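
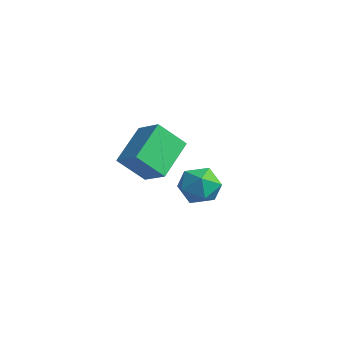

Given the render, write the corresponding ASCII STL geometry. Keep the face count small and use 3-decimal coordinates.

solid 
facet normal -0.377 -0.586 0.718
outer loop
vertex 0.142 -1.168 2.739
vertex -0.964 -1.24 2.1
vertex 0.788 -2.737 1.798
endloop
endfacet
facet normal 0.864 0.056 0.500
outer loop
vertex 1.364 -1.84 0.7
vertex 0.142 -1.168 2.739
vertex 0.788 -2.737 1.798
endloop
endfacet
facet normal -0.377 -0.586 0.717
outer loop
vertex 0.788 -2.737 1.798
vertex -0.964 -1.24 2.1
vertex -0.319 -2.808 1.158
endloop
endfacet
facet normal 0.333 -0.808 -0.486
outer loop
vertex -0.319 -2.808 1.158
vertex 1.364 -1.84 0.7
vertex 0.788 -2.737 1.798
endloop
endfacet
facet normal -0.333 0.808 0.486
outer loop
vertex 0.142 -1.168 2.739
vertex -0.388 -0.343 1.002
vertex -0.964 -1.24 2.1
endloop
endfacet
facet normal 0.864 0.055 0.500
outer loop
vertex 0.719 -0.272 1.642
vertex 0.142 -1.168 2.739
vertex 1.364 -1.84 0.7
endloop
endfacet
facet normal -0.333 0.809 0.485
outer loop
vertex 0.719 -0.272 1.642
vertex -0.388 -0.343 1.002
vertex 0.142 -1.168 2.739
endloop
endfacet
facet normal -0.865 -0.056 -0.499
outer loop
vertex -0.964 -1.24 2.1
vertex -0.388 -0.343 1.002
vertex -0.319 -2.808 1.158
endloop
endfacet
facet normal 0.333 -0.809 -0.485
outer loop
vertex 0.258 -1.912 0.061
vertex 1.364 -1.84 0.7
vertex -0.319 -2.808 1.158
endloop
endfacet
facet normal -0.864 -0.056 -0.500
outer loop
vertex -0.319 -2.808 1.158
vertex -0.388 -0.343 1.002
vertex 0.258 -1.912 0.061
endloop
endfacet
facet normal 0.376 0.586 -0.718
outer loop
vertex 0.258 -1.912 0.061
vertex 0.719 -0.272 1.642
vertex 1.364 -1.84 0.7
endloop
endfacet
facet normal 0.377 0.586 -0.717
outer loop
vertex -0.388 -0.343 1.002
vertex 0.719 -0.272 1.642
vertex 0.258 -1.912 0.061
endloop
endfacet
facet normal -0.397 0.828 0.396
outer loop
vertex -2.042 3.613 -3.059
vertex -2.855 3.069 -2.737
vertex -2.031 3.173 -2.128
endloop
endfacet
facet normal 0.316 0.859 0.402
outer loop
vertex -2.042 3.613 -3.059
vertex -2.031 3.173 -2.128
vertex -1.19 3.142 -2.723
endloop
endfacet
facet normal 0.545 0.794 -0.270
outer loop
vertex -2.042 3.613 -3.059
vertex -1.19 3.142 -2.723
vertex -1.494 3.019 -3.699
endloop
endfacet
facet normal -0.025 0.722 -0.692
outer loop
vertex -2.042 3.613 -3.059
vertex -1.494 3.019 -3.699
vertex -2.524 2.974 -3.708
endloop
endfacet
facet normal -0.608 0.743 -0.280
outer loop
vertex -2.042 3.613 -3.059
vertex -2.524 2.974 -3.708
vertex -2.855 3.069 -2.737
endloop
endfacet
facet normal 0.558 0.300 0.773
outer loop
vertex -1.19 3.142 -2.723
vertex -2.031 3.173 -2.128
vertex -1.476 2.306 -2.192
endloop
endfacet
facet normal -0.596 0.249 0.764
outer loop
vertex -2.031 3.173 -2.128
vertex -2.855 3.069 -2.737
vertex -2.506 2.261 -2.201
endloop
endfacet
facet normal -0.937 0.111 -0.330
outer loop
vertex -2.855 3.069 -2.737
vertex -2.524 2.974 -3.708
vertex -2.81 2.138 -3.177
endloop
endfacet
facet normal 0.005 0.077 -0.997
outer loop
vertex -2.524 2.974 -3.708
vertex -1.494 3.019 -3.699
vertex -1.969 2.107 -3.772
endloop
endfacet
facet normal 0.930 0.193 -0.314
outer loop
vertex -1.494 3.019 -3.699
vertex -1.19 3.142 -2.723
vertex -1.145 2.211 -3.163
endloop
endfacet
facet normal 0.025 -0.722 0.692
outer loop
vertex -1.958 1.667 -2.841
vertex -1.476 2.306 -2.192
vertex -2.506 2.261 -2.201
endloop
endfacet
facet normal -0.545 -0.794 0.270
outer loop
vertex -1.958 1.667 -2.841
vertex -2.506 2.261 -2.201
vertex -2.81 2.138 -3.177
endloop
endfacet
facet normal -0.316 -0.859 -0.402
outer loop
vertex -1.958 1.667 -2.841
vertex -2.81 2.138 -3.177
vertex -1.969 2.107 -3.772
endloop
endfacet
facet normal 0.397 -0.828 -0.396
outer loop
vertex -1.958 1.667 -2.841
vertex -1.969 2.107 -3.772
vertex -1.145 2.211 -3.163
endloop
endfacet
facet normal 0.608 -0.743 0.280
outer loop
vertex -1.958 1.667 -2.841
vertex -1.145 2.211 -3.163
vertex -1.476 2.306 -2.192
endloop
endfacet
facet normal -0.005 -0.077 0.997
outer loop
vertex -2.506 2.261 -2.201
vertex -1.476 2.306 -2.192
vertex -2.031 3.173 -2.128
endloop
endfacet
facet normal -0.930 -0.193 0.314
outer loop
vertex -2.81 2.138 -3.177
vertex -2.506 2.261 -2.201
vertex -2.855 3.069 -2.737
endloop
endfacet
facet normal -0.558 -0.300 -0.773
outer loop
vertex -1.969 2.107 -3.772
vertex -2.81 2.138 -3.177
vertex -2.524 2.974 -3.708
endloop
endfacet
facet normal 0.596 -0.249 -0.764
outer loop
vertex -1.145 2.211 -3.163
vertex -1.969 2.107 -3.772
vertex -1.494 3.019 -3.699
endloop
endfacet
facet normal 0.937 -0.111 0.330
outer loop
vertex -1.476 2.306 -2.192
vertex -1.145 2.211 -3.163
vertex -1.19 3.142 -2.723
endloop
endfacet

endsolid


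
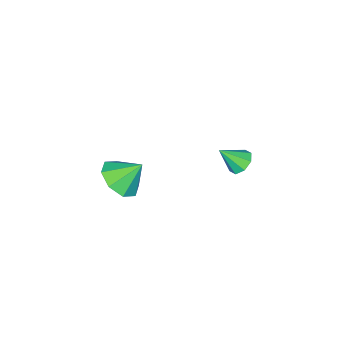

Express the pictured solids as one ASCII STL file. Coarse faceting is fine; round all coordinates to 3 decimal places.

solid 
facet normal -0.513 0.481 -0.711
outer loop
vertex -1.111 -0.747 -3.533
vertex -1.686 -0.965 -3.266
vertex -1.299 -0.425 -3.18
endloop
endfacet
facet normal 0.921 0.349 0.172
outer loop
vertex -1.111 -0.747 -3.533
vertex -1.299 -0.425 -3.18
vertex -1.014 -1.595 -2.334
endloop
endfacet
facet normal -0.513 0.481 -0.711
outer loop
vertex -1.299 -0.425 -3.18
vertex -1.686 -0.965 -3.266
vertex -1.713 -0.42 -2.878
endloop
endfacet
facet normal 0.482 0.588 0.650
outer loop
vertex -1.299 -0.425 -3.18
vertex -1.713 -0.42 -2.878
vertex -1.014 -1.595 -2.334
endloop
endfacet
facet normal -0.513 0.481 -0.711
outer loop
vertex -1.713 -0.42 -2.878
vertex -1.686 -0.965 -3.266
vertex -2.111 -0.734 -2.803
endloop
endfacet
facet normal -0.111 0.362 0.925
outer loop
vertex -1.713 -0.42 -2.878
vertex -2.111 -0.734 -2.803
vertex -1.014 -1.595 -2.334
endloop
endfacet
facet normal -0.513 0.481 -0.711
outer loop
vertex -2.111 -0.734 -2.803
vertex -1.686 -0.965 -3.266
vertex -2.26 -1.184 -3.0
endloop
endfacet
facet normal -0.512 -0.197 0.836
outer loop
vertex -2.111 -0.734 -2.803
vertex -2.26 -1.184 -3.0
vertex -1.014 -1.595 -2.334
endloop
endfacet
facet normal -0.513 0.481 -0.711
outer loop
vertex -2.26 -1.184 -3.0
vertex -1.686 -0.965 -3.266
vertex -2.073 -1.505 -3.352
endloop
endfacet
facet normal -0.483 -0.759 0.436
outer loop
vertex -2.26 -1.184 -3.0
vertex -2.073 -1.505 -3.352
vertex -1.014 -1.595 -2.334
endloop
endfacet
facet normal -0.512 0.480 -0.713
outer loop
vertex -2.073 -1.505 -3.352
vertex -1.686 -0.965 -3.266
vertex -1.658 -1.511 -3.654
endloop
endfacet
facet normal -0.045 -0.998 -0.042
outer loop
vertex -2.073 -1.505 -3.352
vertex -1.658 -1.511 -3.654
vertex -1.014 -1.595 -2.334
endloop
endfacet
facet normal -0.513 0.480 -0.712
outer loop
vertex -1.658 -1.511 -3.654
vertex -1.686 -0.965 -3.266
vertex -1.26 -1.197 -3.729
endloop
endfacet
facet normal 0.550 -0.773 -0.317
outer loop
vertex -1.658 -1.511 -3.654
vertex -1.26 -1.197 -3.729
vertex -1.014 -1.595 -2.334
endloop
endfacet
facet normal -0.513 0.480 -0.712
outer loop
vertex -1.26 -1.197 -3.729
vertex -1.686 -0.965 -3.266
vertex -1.111 -0.747 -3.533
endloop
endfacet
facet normal 0.950 -0.215 -0.229
outer loop
vertex -1.26 -1.197 -3.729
vertex -1.111 -0.747 -3.533
vertex -1.014 -1.595 -2.334
endloop
endfacet
facet normal 0.422 -0.520 -0.742
outer loop
vertex 4.64 -2.614 -1.111
vertex 3.715 -2.851 -1.471
vertex 4.377 -2.091 -1.627
endloop
endfacet
facet normal 0.448 0.732 0.513
outer loop
vertex 4.64 -2.614 -1.111
vertex 4.377 -2.091 -1.627
vertex 3.145 -2.149 -0.469
endloop
endfacet
facet normal 0.423 -0.520 -0.742
outer loop
vertex 4.377 -2.091 -1.627
vertex 3.715 -2.851 -1.471
vertex 3.727 -2.013 -2.052
endloop
endfacet
facet normal 0.051 0.993 0.104
outer loop
vertex 4.377 -2.091 -1.627
vertex 3.727 -2.013 -2.052
vertex 3.145 -2.149 -0.469
endloop
endfacet
facet normal 0.423 -0.520 -0.742
outer loop
vertex 3.727 -2.013 -2.052
vertex 3.715 -2.851 -1.471
vertex 3.07 -2.426 -2.137
endloop
endfacet
facet normal -0.518 0.848 -0.117
outer loop
vertex 3.727 -2.013 -2.052
vertex 3.07 -2.426 -2.137
vertex 3.145 -2.149 -0.469
endloop
endfacet
facet normal 0.423 -0.521 -0.742
outer loop
vertex 3.07 -2.426 -2.137
vertex 3.715 -2.851 -1.471
vertex 2.791 -3.088 -1.831
endloop
endfacet
facet normal -0.925 0.380 -0.021
outer loop
vertex 3.07 -2.426 -2.137
vertex 2.791 -3.088 -1.831
vertex 3.145 -2.149 -0.469
endloop
endfacet
facet normal 0.423 -0.520 -0.742
outer loop
vertex 2.791 -3.088 -1.831
vertex 3.715 -2.851 -1.471
vertex 3.053 -3.612 -1.315
endloop
endfacet
facet normal -0.932 -0.136 0.336
outer loop
vertex 2.791 -3.088 -1.831
vertex 3.053 -3.612 -1.315
vertex 3.145 -2.149 -0.469
endloop
endfacet
facet normal 0.423 -0.520 -0.742
outer loop
vertex 3.053 -3.612 -1.315
vertex 3.715 -2.851 -1.471
vertex 3.704 -3.689 -0.89
endloop
endfacet
facet normal -0.534 -0.398 0.746
outer loop
vertex 3.053 -3.612 -1.315
vertex 3.704 -3.689 -0.89
vertex 3.145 -2.149 -0.469
endloop
endfacet
facet normal 0.423 -0.520 -0.742
outer loop
vertex 3.704 -3.689 -0.89
vertex 3.715 -2.851 -1.471
vertex 4.361 -3.276 -0.805
endloop
endfacet
facet normal 0.033 -0.252 0.967
outer loop
vertex 3.704 -3.689 -0.89
vertex 4.361 -3.276 -0.805
vertex 3.145 -2.149 -0.469
endloop
endfacet
facet normal 0.422 -0.521 -0.742
outer loop
vertex 4.361 -3.276 -0.805
vertex 3.715 -2.851 -1.471
vertex 4.64 -2.614 -1.111
endloop
endfacet
facet normal 0.441 0.217 0.871
outer loop
vertex 4.361 -3.276 -0.805
vertex 4.64 -2.614 -1.111
vertex 3.145 -2.149 -0.469
endloop
endfacet

endsolid


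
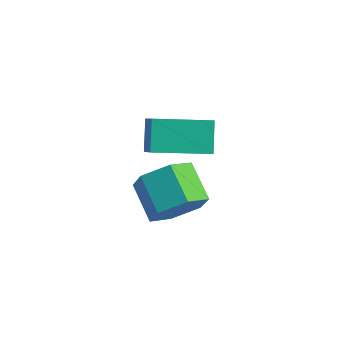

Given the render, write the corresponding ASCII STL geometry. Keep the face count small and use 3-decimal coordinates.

solid 
facet normal -0.754 -0.640 0.147
outer loop
vertex -1.4 -4.418 2.406
vertex -1.982 -3.897 1.69
vertex -1.011 -5.056 1.626
endloop
endfacet
facet normal 0.549 -0.492 0.676
outer loop
vertex 0.302 -3.943 1.37
vertex -1.4 -4.418 2.406
vertex -1.011 -5.056 1.626
endloop
endfacet
facet normal -0.754 -0.640 0.147
outer loop
vertex -1.011 -5.056 1.626
vertex -1.982 -3.897 1.69
vertex -1.593 -4.535 0.91
endloop
endfacet
facet normal 0.360 -0.591 -0.722
outer loop
vertex -1.593 -4.535 0.91
vertex 0.302 -3.943 1.37
vertex -1.011 -5.056 1.626
endloop
endfacet
facet normal -0.360 0.591 0.722
outer loop
vertex -1.4 -4.418 2.406
vertex -0.669 -2.784 1.434
vertex -1.982 -3.897 1.69
endloop
endfacet
facet normal 0.549 -0.492 0.676
outer loop
vertex -0.087 -3.305 2.15
vertex -1.4 -4.418 2.406
vertex 0.302 -3.943 1.37
endloop
endfacet
facet normal -0.360 0.591 0.722
outer loop
vertex -0.087 -3.305 2.15
vertex -0.669 -2.784 1.434
vertex -1.4 -4.418 2.406
endloop
endfacet
facet normal -0.549 0.492 -0.676
outer loop
vertex -1.982 -3.897 1.69
vertex -0.669 -2.784 1.434
vertex -1.593 -4.535 0.91
endloop
endfacet
facet normal 0.360 -0.591 -0.722
outer loop
vertex -0.28 -3.422 0.654
vertex 0.302 -3.943 1.37
vertex -1.593 -4.535 0.91
endloop
endfacet
facet normal -0.549 0.492 -0.676
outer loop
vertex -1.593 -4.535 0.91
vertex -0.669 -2.784 1.434
vertex -0.28 -3.422 0.654
endloop
endfacet
facet normal 0.754 0.640 -0.147
outer loop
vertex -0.28 -3.422 0.654
vertex -0.087 -3.305 2.15
vertex 0.302 -3.943 1.37
endloop
endfacet
facet normal 0.754 0.640 -0.147
outer loop
vertex -0.669 -2.784 1.434
vertex -0.087 -3.305 2.15
vertex -0.28 -3.422 0.654
endloop
endfacet
facet normal 0.750 -0.455 -0.480
outer loop
vertex 0.015 -3.684 -1.096
vertex -0.582 -4.283 -1.46
vertex -0.389 -3.499 -1.902
endloop
endfacet
facet normal 0.495 0.868 -0.049
outer loop
vertex 0.015 -3.684 -1.096
vertex -0.389 -3.499 -1.902
vertex -0.982 -3.079 -0.457
endloop
endfacet
facet normal 0.495 0.868 -0.049
outer loop
vertex -0.982 -3.079 -0.457
vertex -0.389 -3.499 -1.902
vertex -1.386 -2.894 -1.262
endloop
endfacet
facet normal -0.749 0.455 0.481
outer loop
vertex -0.982 -3.079 -0.457
vertex -1.386 -2.894 -1.262
vertex -1.578 -3.677 -0.82
endloop
endfacet
facet normal 0.749 -0.455 -0.481
outer loop
vertex -0.389 -3.499 -1.902
vertex -0.582 -4.283 -1.46
vertex -0.986 -4.098 -2.265
endloop
endfacet
facet normal -0.134 0.608 -0.783
outer loop
vertex -0.389 -3.499 -1.902
vertex -0.986 -4.098 -2.265
vertex -1.386 -2.894 -1.262
endloop
endfacet
facet normal -0.132 0.608 -0.783
outer loop
vertex -1.386 -2.894 -1.262
vertex -0.986 -4.098 -2.265
vertex -1.983 -3.492 -1.626
endloop
endfacet
facet normal -0.749 0.455 0.481
outer loop
vertex -1.386 -2.894 -1.262
vertex -1.983 -3.492 -1.626
vertex -1.578 -3.677 -0.82
endloop
endfacet
facet normal 0.749 -0.455 -0.481
outer loop
vertex -0.986 -4.098 -2.265
vertex -0.582 -4.283 -1.46
vertex -1.178 -4.881 -1.823
endloop
endfacet
facet normal -0.628 -0.260 -0.733
outer loop
vertex -0.986 -4.098 -2.265
vertex -1.178 -4.881 -1.823
vertex -1.983 -3.492 -1.626
endloop
endfacet
facet normal -0.628 -0.260 -0.734
outer loop
vertex -1.983 -3.492 -1.626
vertex -1.178 -4.881 -1.823
vertex -2.175 -4.276 -1.184
endloop
endfacet
facet normal -0.750 0.455 0.481
outer loop
vertex -1.983 -3.492 -1.626
vertex -2.175 -4.276 -1.184
vertex -1.578 -3.677 -0.82
endloop
endfacet
facet normal 0.749 -0.455 -0.481
outer loop
vertex -1.178 -4.881 -1.823
vertex -0.582 -4.283 -1.46
vertex -0.774 -5.066 -1.018
endloop
endfacet
facet normal -0.495 -0.868 0.049
outer loop
vertex -1.178 -4.881 -1.823
vertex -0.774 -5.066 -1.018
vertex -2.175 -4.276 -1.184
endloop
endfacet
facet normal -0.495 -0.868 0.049
outer loop
vertex -2.175 -4.276 -1.184
vertex -0.774 -5.066 -1.018
vertex -1.771 -4.461 -0.378
endloop
endfacet
facet normal -0.750 0.455 0.480
outer loop
vertex -2.175 -4.276 -1.184
vertex -1.771 -4.461 -0.378
vertex -1.578 -3.677 -0.82
endloop
endfacet
facet normal 0.749 -0.455 -0.481
outer loop
vertex -0.774 -5.066 -1.018
vertex -0.582 -4.283 -1.46
vertex -0.177 -4.468 -0.654
endloop
endfacet
facet normal 0.133 -0.609 0.782
outer loop
vertex -0.774 -5.066 -1.018
vertex -0.177 -4.468 -0.654
vertex -1.771 -4.461 -0.378
endloop
endfacet
facet normal 0.133 -0.607 0.783
outer loop
vertex -1.771 -4.461 -0.378
vertex -0.177 -4.468 -0.654
vertex -1.174 -3.862 -0.015
endloop
endfacet
facet normal -0.749 0.455 0.481
outer loop
vertex -1.771 -4.461 -0.378
vertex -1.174 -3.862 -0.015
vertex -1.578 -3.677 -0.82
endloop
endfacet
facet normal 0.750 -0.455 -0.481
outer loop
vertex -0.177 -4.468 -0.654
vertex -0.582 -4.283 -1.46
vertex 0.015 -3.684 -1.096
endloop
endfacet
facet normal 0.628 0.260 0.734
outer loop
vertex -0.177 -4.468 -0.654
vertex 0.015 -3.684 -1.096
vertex -1.174 -3.862 -0.015
endloop
endfacet
facet normal 0.628 0.260 0.734
outer loop
vertex -1.174 -3.862 -0.015
vertex 0.015 -3.684 -1.096
vertex -0.982 -3.079 -0.457
endloop
endfacet
facet normal -0.749 0.455 0.481
outer loop
vertex -1.174 -3.862 -0.015
vertex -0.982 -3.079 -0.457
vertex -1.578 -3.677 -0.82
endloop
endfacet

endsolid


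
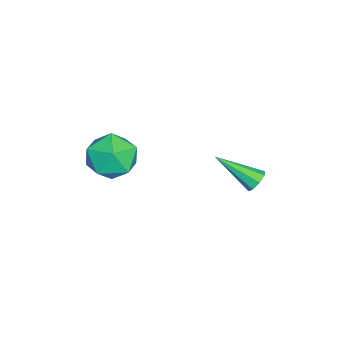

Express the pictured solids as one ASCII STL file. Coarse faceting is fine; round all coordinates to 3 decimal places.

solid 
facet normal -0.592 0.804 0.050
outer loop
vertex -0.638 0.346 -0.257
vertex -1.273 -0.167 0.47
vertex -0.427 0.435 0.812
endloop
endfacet
facet normal 0.079 0.992 -0.098
outer loop
vertex -0.638 0.346 -0.257
vertex -0.427 0.435 0.812
vertex 0.393 0.299 0.102
endloop
endfacet
facet normal 0.274 0.660 -0.699
outer loop
vertex -0.638 0.346 -0.257
vertex 0.393 0.299 0.102
vertex 0.054 -0.388 -0.679
endloop
endfacet
facet normal -0.279 0.267 -0.922
outer loop
vertex -0.638 0.346 -0.257
vertex 0.054 -0.388 -0.679
vertex -0.976 -0.676 -0.451
endloop
endfacet
facet normal -0.814 0.356 -0.459
outer loop
vertex -0.638 0.346 -0.257
vertex -0.976 -0.676 -0.451
vertex -1.273 -0.167 0.47
endloop
endfacet
facet normal 0.497 0.754 0.430
outer loop
vertex 0.393 0.299 0.102
vertex -0.427 0.435 0.812
vertex 0.396 -0.244 1.051
endloop
endfacet
facet normal -0.591 0.450 0.670
outer loop
vertex -0.427 0.435 0.812
vertex -1.273 -0.167 0.47
vertex -0.634 -0.532 1.279
endloop
endfacet
facet normal -0.949 -0.275 -0.154
outer loop
vertex -1.273 -0.167 0.47
vertex -0.976 -0.676 -0.451
vertex -0.973 -1.219 0.498
endloop
endfacet
facet normal -0.083 -0.419 -0.904
outer loop
vertex -0.976 -0.676 -0.451
vertex 0.054 -0.388 -0.679
vertex -0.153 -1.355 -0.212
endloop
endfacet
facet normal 0.811 0.217 -0.543
outer loop
vertex 0.054 -0.388 -0.679
vertex 0.393 0.299 0.102
vertex 0.693 -0.753 0.13
endloop
endfacet
facet normal 0.279 -0.267 0.922
outer loop
vertex 0.058 -1.266 0.857
vertex 0.396 -0.244 1.051
vertex -0.634 -0.532 1.279
endloop
endfacet
facet normal -0.274 -0.660 0.699
outer loop
vertex 0.058 -1.266 0.857
vertex -0.634 -0.532 1.279
vertex -0.973 -1.219 0.498
endloop
endfacet
facet normal -0.079 -0.992 0.098
outer loop
vertex 0.058 -1.266 0.857
vertex -0.973 -1.219 0.498
vertex -0.153 -1.355 -0.212
endloop
endfacet
facet normal 0.592 -0.804 -0.050
outer loop
vertex 0.058 -1.266 0.857
vertex -0.153 -1.355 -0.212
vertex 0.693 -0.753 0.13
endloop
endfacet
facet normal 0.814 -0.356 0.459
outer loop
vertex 0.058 -1.266 0.857
vertex 0.693 -0.753 0.13
vertex 0.396 -0.244 1.051
endloop
endfacet
facet normal 0.083 0.419 0.904
outer loop
vertex -0.634 -0.532 1.279
vertex 0.396 -0.244 1.051
vertex -0.427 0.435 0.812
endloop
endfacet
facet normal -0.811 -0.217 0.543
outer loop
vertex -0.973 -1.219 0.498
vertex -0.634 -0.532 1.279
vertex -1.273 -0.167 0.47
endloop
endfacet
facet normal -0.497 -0.754 -0.430
outer loop
vertex -0.153 -1.355 -0.212
vertex -0.973 -1.219 0.498
vertex -0.976 -0.676 -0.451
endloop
endfacet
facet normal 0.591 -0.450 -0.670
outer loop
vertex 0.693 -0.753 0.13
vertex -0.153 -1.355 -0.212
vertex 0.054 -0.388 -0.679
endloop
endfacet
facet normal 0.949 0.275 0.154
outer loop
vertex 0.396 -0.244 1.051
vertex 0.693 -0.753 0.13
vertex 0.393 0.299 0.102
endloop
endfacet
facet normal 0.083 0.837 -0.541
outer loop
vertex -2.478 4.527 -2.311
vertex -2.881 4.369 -2.617
vertex -2.837 4.653 -2.171
endloop
endfacet
facet normal 0.422 0.229 0.877
outer loop
vertex -2.478 4.527 -2.311
vertex -2.837 4.653 -2.171
vertex -3.039 2.771 -1.583
endloop
endfacet
facet normal 0.083 0.837 -0.541
outer loop
vertex -2.837 4.653 -2.171
vertex -2.881 4.369 -2.617
vertex -3.222 4.613 -2.292
endloop
endfacet
facet normal -0.314 0.314 0.896
outer loop
vertex -2.837 4.653 -2.171
vertex -3.222 4.613 -2.292
vertex -3.039 2.771 -1.583
endloop
endfacet
facet normal 0.083 0.837 -0.541
outer loop
vertex -3.222 4.613 -2.292
vertex -2.881 4.369 -2.617
vertex -3.407 4.43 -2.603
endloop
endfacet
facet normal -0.879 0.093 0.468
outer loop
vertex -3.222 4.613 -2.292
vertex -3.407 4.43 -2.603
vertex -3.039 2.771 -1.583
endloop
endfacet
facet normal 0.083 0.837 -0.540
outer loop
vertex -3.407 4.43 -2.603
vertex -2.881 4.369 -2.617
vertex -3.284 4.212 -2.922
endloop
endfacet
facet normal -0.940 -0.304 -0.155
outer loop
vertex -3.407 4.43 -2.603
vertex -3.284 4.212 -2.922
vertex -3.039 2.771 -1.583
endloop
endfacet
facet normal 0.083 0.837 -0.541
outer loop
vertex -3.284 4.212 -2.922
vertex -2.881 4.369 -2.617
vertex -2.925 4.086 -3.062
endloop
endfacet
facet normal -0.463 -0.644 -0.608
outer loop
vertex -3.284 4.212 -2.922
vertex -2.925 4.086 -3.062
vertex -3.039 2.771 -1.583
endloop
endfacet
facet normal 0.083 0.837 -0.541
outer loop
vertex -2.925 4.086 -3.062
vertex -2.881 4.369 -2.617
vertex -2.54 4.126 -2.941
endloop
endfacet
facet normal 0.273 -0.729 -0.627
outer loop
vertex -2.925 4.086 -3.062
vertex -2.54 4.126 -2.941
vertex -3.039 2.771 -1.583
endloop
endfacet
facet normal 0.082 0.837 -0.541
outer loop
vertex -2.54 4.126 -2.941
vertex -2.881 4.369 -2.617
vertex -2.355 4.309 -2.63
endloop
endfacet
facet normal 0.838 -0.508 -0.199
outer loop
vertex -2.54 4.126 -2.941
vertex -2.355 4.309 -2.63
vertex -3.039 2.771 -1.583
endloop
endfacet
facet normal 0.082 0.837 -0.541
outer loop
vertex -2.355 4.309 -2.63
vertex -2.881 4.369 -2.617
vertex -2.478 4.527 -2.311
endloop
endfacet
facet normal 0.899 -0.112 0.423
outer loop
vertex -2.355 4.309 -2.63
vertex -2.478 4.527 -2.311
vertex -3.039 2.771 -1.583
endloop
endfacet

endsolid


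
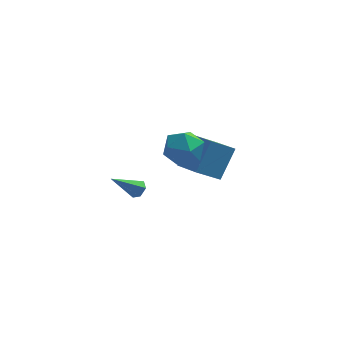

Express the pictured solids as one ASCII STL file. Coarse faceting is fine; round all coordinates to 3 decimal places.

solid 
facet normal -0.977 -0.029 0.210
outer loop
vertex 1.248 0.986 1.947
vertex 1.479 0.374 2.939
vertex 1.45 1.562 2.967
endloop
endfacet
facet normal -0.812 0.562 -0.156
outer loop
vertex 1.248 0.986 1.947
vertex 1.45 1.562 2.967
vertex 1.923 1.964 1.954
endloop
endfacet
facet normal -0.517 0.363 -0.775
outer loop
vertex 1.248 0.986 1.947
vertex 1.923 1.964 1.954
vertex 2.244 1.026 1.301
endloop
endfacet
facet normal -0.500 -0.351 -0.792
outer loop
vertex 1.248 0.986 1.947
vertex 2.244 1.026 1.301
vertex 1.97 0.043 1.909
endloop
endfacet
facet normal -0.784 -0.593 -0.183
outer loop
vertex 1.248 0.986 1.947
vertex 1.97 0.043 1.909
vertex 1.479 0.374 2.939
endloop
endfacet
facet normal -0.322 0.922 0.215
outer loop
vertex 1.923 1.964 1.954
vertex 1.45 1.562 2.967
vertex 2.57 1.957 2.951
endloop
endfacet
facet normal -0.588 -0.033 0.808
outer loop
vertex 1.45 1.562 2.967
vertex 1.479 0.374 2.939
vertex 2.296 0.974 3.559
endloop
endfacet
facet normal -0.276 -0.946 0.172
outer loop
vertex 1.479 0.374 2.939
vertex 1.97 0.043 1.909
vertex 2.617 0.036 2.906
endloop
endfacet
facet normal 0.184 -0.554 -0.812
outer loop
vertex 1.97 0.043 1.909
vertex 2.244 1.026 1.301
vertex 3.09 0.438 1.893
endloop
endfacet
facet normal 0.155 0.600 -0.785
outer loop
vertex 2.244 1.026 1.301
vertex 1.923 1.964 1.954
vertex 3.061 1.626 1.921
endloop
endfacet
facet normal 0.500 0.351 0.792
outer loop
vertex 3.292 1.014 2.913
vertex 2.57 1.957 2.951
vertex 2.296 0.974 3.559
endloop
endfacet
facet normal 0.517 -0.363 0.775
outer loop
vertex 3.292 1.014 2.913
vertex 2.296 0.974 3.559
vertex 2.617 0.036 2.906
endloop
endfacet
facet normal 0.812 -0.562 0.156
outer loop
vertex 3.292 1.014 2.913
vertex 2.617 0.036 2.906
vertex 3.09 0.438 1.893
endloop
endfacet
facet normal 0.977 0.029 -0.210
outer loop
vertex 3.292 1.014 2.913
vertex 3.09 0.438 1.893
vertex 3.061 1.626 1.921
endloop
endfacet
facet normal 0.784 0.593 0.183
outer loop
vertex 3.292 1.014 2.913
vertex 3.061 1.626 1.921
vertex 2.57 1.957 2.951
endloop
endfacet
facet normal -0.184 0.554 0.812
outer loop
vertex 2.296 0.974 3.559
vertex 2.57 1.957 2.951
vertex 1.45 1.562 2.967
endloop
endfacet
facet normal -0.155 -0.600 0.785
outer loop
vertex 2.617 0.036 2.906
vertex 2.296 0.974 3.559
vertex 1.479 0.374 2.939
endloop
endfacet
facet normal 0.322 -0.922 -0.215
outer loop
vertex 3.09 0.438 1.893
vertex 2.617 0.036 2.906
vertex 1.97 0.043 1.909
endloop
endfacet
facet normal 0.588 0.033 -0.808
outer loop
vertex 3.061 1.626 1.921
vertex 3.09 0.438 1.893
vertex 2.244 1.026 1.301
endloop
endfacet
facet normal 0.276 0.946 -0.172
outer loop
vertex 2.57 1.957 2.951
vertex 3.061 1.626 1.921
vertex 1.923 1.964 1.954
endloop
endfacet
facet normal -0.353 -0.548 -0.758
outer loop
vertex 2.851 2.467 -0.532
vertex 1.856 3.688 -0.951
vertex 4.105 3.126 -1.593
endloop
endfacet
facet normal 0.611 -0.749 0.257
outer loop
vertex 4.844 4.272 -0.009
vertex 2.851 2.467 -0.532
vertex 4.105 3.126 -1.593
endloop
endfacet
facet normal -0.353 -0.548 -0.758
outer loop
vertex 4.105 3.126 -1.593
vertex 1.856 3.688 -0.951
vertex 3.11 4.347 -2.012
endloop
endfacet
facet normal 0.709 0.372 -0.600
outer loop
vertex 3.11 4.347 -2.012
vertex 4.844 4.272 -0.009
vertex 4.105 3.126 -1.593
endloop
endfacet
facet normal -0.709 -0.372 0.600
outer loop
vertex 2.851 2.467 -0.532
vertex 2.595 4.834 0.633
vertex 1.856 3.688 -0.951
endloop
endfacet
facet normal 0.611 -0.749 0.257
outer loop
vertex 3.59 3.613 1.052
vertex 2.851 2.467 -0.532
vertex 4.844 4.272 -0.009
endloop
endfacet
facet normal -0.709 -0.372 0.600
outer loop
vertex 3.59 3.613 1.052
vertex 2.595 4.834 0.633
vertex 2.851 2.467 -0.532
endloop
endfacet
facet normal -0.611 0.749 -0.257
outer loop
vertex 1.856 3.688 -0.951
vertex 2.595 4.834 0.633
vertex 3.11 4.347 -2.012
endloop
endfacet
facet normal 0.709 0.372 -0.600
outer loop
vertex 3.849 5.493 -0.428
vertex 4.844 4.272 -0.009
vertex 3.11 4.347 -2.012
endloop
endfacet
facet normal -0.611 0.749 -0.257
outer loop
vertex 3.11 4.347 -2.012
vertex 2.595 4.834 0.633
vertex 3.849 5.493 -0.428
endloop
endfacet
facet normal 0.353 0.548 0.758
outer loop
vertex 3.849 5.493 -0.428
vertex 3.59 3.613 1.052
vertex 4.844 4.272 -0.009
endloop
endfacet
facet normal 0.353 0.548 0.758
outer loop
vertex 2.595 4.834 0.633
vertex 3.59 3.613 1.052
vertex 3.849 5.493 -0.428
endloop
endfacet
facet normal 0.708 0.289 -0.644
outer loop
vertex 0.564 -2.656 2.195
vertex 0.19 -2.407 1.896
vertex 0.441 -2.139 2.292
endloop
endfacet
facet normal 0.471 -0.053 0.880
outer loop
vertex 0.564 -2.656 2.195
vertex 0.441 -2.139 2.292
vertex -1.09 -2.933 3.064
endloop
endfacet
facet normal 0.707 0.291 -0.645
outer loop
vertex 0.441 -2.139 2.292
vertex 0.19 -2.407 1.896
vertex 0.066 -1.891 1.993
endloop
endfacet
facet normal -0.046 0.740 0.671
outer loop
vertex 0.441 -2.139 2.292
vertex 0.066 -1.891 1.993
vertex -1.09 -2.933 3.064
endloop
endfacet
facet normal 0.707 0.291 -0.644
outer loop
vertex 0.066 -1.891 1.993
vertex 0.19 -2.407 1.896
vertex -0.185 -2.158 1.597
endloop
endfacet
facet normal -0.692 0.720 -0.047
outer loop
vertex 0.066 -1.891 1.993
vertex -0.185 -2.158 1.597
vertex -1.09 -2.933 3.064
endloop
endfacet
facet normal 0.707 0.289 -0.646
outer loop
vertex -0.185 -2.158 1.597
vertex 0.19 -2.407 1.896
vertex -0.062 -2.675 1.5
endloop
endfacet
facet normal -0.825 -0.092 -0.557
outer loop
vertex -0.185 -2.158 1.597
vertex -0.062 -2.675 1.5
vertex -1.09 -2.933 3.064
endloop
endfacet
facet normal 0.707 0.289 -0.646
outer loop
vertex -0.062 -2.675 1.5
vertex 0.19 -2.407 1.896
vertex 0.313 -2.924 1.799
endloop
endfacet
facet normal -0.309 -0.885 -0.349
outer loop
vertex -0.062 -2.675 1.5
vertex 0.313 -2.924 1.799
vertex -1.09 -2.933 3.064
endloop
endfacet
facet normal 0.708 0.289 -0.644
outer loop
vertex 0.313 -2.924 1.799
vertex 0.19 -2.407 1.896
vertex 0.564 -2.656 2.195
endloop
endfacet
facet normal 0.339 -0.865 0.370
outer loop
vertex 0.313 -2.924 1.799
vertex 0.564 -2.656 2.195
vertex -1.09 -2.933 3.064
endloop
endfacet

endsolid


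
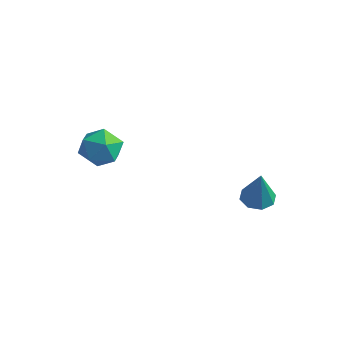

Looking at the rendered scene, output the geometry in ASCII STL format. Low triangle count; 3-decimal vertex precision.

solid 
facet normal 0.321 0.944 -0.082
outer loop
vertex 0.358 -2.605 2.249
vertex -0.089 -2.405 2.8
vertex 0.598 -2.626 2.945
endloop
endfacet
facet normal 0.833 0.482 -0.273
outer loop
vertex 0.358 -2.605 2.249
vertex 0.598 -2.626 2.945
vertex 0.763 -3.173 2.481
endloop
endfacet
facet normal 0.582 0.084 -0.809
outer loop
vertex 0.358 -2.605 2.249
vertex 0.763 -3.173 2.481
vertex 0.179 -3.29 2.049
endloop
endfacet
facet normal -0.085 0.300 -0.950
outer loop
vertex 0.358 -2.605 2.249
vertex 0.179 -3.29 2.049
vertex -0.348 -2.815 2.246
endloop
endfacet
facet normal -0.245 0.831 -0.500
outer loop
vertex 0.358 -2.605 2.249
vertex -0.348 -2.815 2.246
vertex -0.089 -2.405 2.8
endloop
endfacet
facet normal 0.958 0.051 0.281
outer loop
vertex 0.763 -3.173 2.481
vertex 0.598 -2.626 2.945
vertex 0.568 -3.325 3.174
endloop
endfacet
facet normal 0.131 0.796 0.591
outer loop
vertex 0.598 -2.626 2.945
vertex -0.089 -2.405 2.8
vertex 0.041 -2.85 3.371
endloop
endfacet
facet normal -0.785 0.613 -0.087
outer loop
vertex -0.089 -2.405 2.8
vertex -0.348 -2.815 2.246
vertex -0.543 -2.967 2.939
endloop
endfacet
facet normal -0.525 -0.245 -0.815
outer loop
vertex -0.348 -2.815 2.246
vertex 0.179 -3.29 2.049
vertex -0.378 -3.514 2.475
endloop
endfacet
facet normal 0.553 -0.592 -0.587
outer loop
vertex 0.179 -3.29 2.049
vertex 0.763 -3.173 2.481
vertex 0.309 -3.735 2.62
endloop
endfacet
facet normal 0.085 -0.300 0.950
outer loop
vertex -0.138 -3.535 3.171
vertex 0.568 -3.325 3.174
vertex 0.041 -2.85 3.371
endloop
endfacet
facet normal -0.582 -0.084 0.809
outer loop
vertex -0.138 -3.535 3.171
vertex 0.041 -2.85 3.371
vertex -0.543 -2.967 2.939
endloop
endfacet
facet normal -0.833 -0.482 0.273
outer loop
vertex -0.138 -3.535 3.171
vertex -0.543 -2.967 2.939
vertex -0.378 -3.514 2.475
endloop
endfacet
facet normal -0.321 -0.944 0.082
outer loop
vertex -0.138 -3.535 3.171
vertex -0.378 -3.514 2.475
vertex 0.309 -3.735 2.62
endloop
endfacet
facet normal 0.245 -0.831 0.500
outer loop
vertex -0.138 -3.535 3.171
vertex 0.309 -3.735 2.62
vertex 0.568 -3.325 3.174
endloop
endfacet
facet normal 0.525 0.245 0.815
outer loop
vertex 0.041 -2.85 3.371
vertex 0.568 -3.325 3.174
vertex 0.598 -2.626 2.945
endloop
endfacet
facet normal -0.553 0.592 0.587
outer loop
vertex -0.543 -2.967 2.939
vertex 0.041 -2.85 3.371
vertex -0.089 -2.405 2.8
endloop
endfacet
facet normal -0.958 -0.051 -0.281
outer loop
vertex -0.378 -3.514 2.475
vertex -0.543 -2.967 2.939
vertex -0.348 -2.815 2.246
endloop
endfacet
facet normal -0.131 -0.796 -0.591
outer loop
vertex 0.309 -3.735 2.62
vertex -0.378 -3.514 2.475
vertex 0.179 -3.29 2.049
endloop
endfacet
facet normal 0.785 -0.613 0.087
outer loop
vertex 0.568 -3.325 3.174
vertex 0.309 -3.735 2.62
vertex 0.763 -3.173 2.481
endloop
endfacet
facet normal -0.236 0.194 -0.952
outer loop
vertex 4.087 0.071 0.855
vertex 3.766 -0.363 0.846
vertex 3.7 0.159 0.969
endloop
endfacet
facet normal 0.324 0.826 0.462
outer loop
vertex 4.087 0.071 0.855
vertex 3.7 0.159 0.969
vertex 4.074 -0.617 2.094
endloop
endfacet
facet normal -0.234 0.195 -0.953
outer loop
vertex 3.7 0.159 0.969
vertex 3.766 -0.363 0.846
vertex 3.351 -0.059 1.01
endloop
endfacet
facet normal -0.368 0.704 0.608
outer loop
vertex 3.7 0.159 0.969
vertex 3.351 -0.059 1.01
vertex 4.074 -0.617 2.094
endloop
endfacet
facet normal -0.236 0.192 -0.953
outer loop
vertex 3.351 -0.059 1.01
vertex 3.766 -0.363 0.846
vertex 3.246 -0.455 0.956
endloop
endfacet
facet normal -0.793 0.129 0.595
outer loop
vertex 3.351 -0.059 1.01
vertex 3.246 -0.455 0.956
vertex 4.074 -0.617 2.094
endloop
endfacet
facet normal -0.236 0.194 -0.952
outer loop
vertex 3.246 -0.455 0.956
vertex 3.766 -0.363 0.846
vertex 3.445 -0.797 0.837
endloop
endfacet
facet normal -0.705 -0.561 0.433
outer loop
vertex 3.246 -0.455 0.956
vertex 3.445 -0.797 0.837
vertex 4.074 -0.617 2.094
endloop
endfacet
facet normal -0.234 0.193 -0.953
outer loop
vertex 3.445 -0.797 0.837
vertex 3.766 -0.363 0.846
vertex 3.833 -0.885 0.724
endloop
endfacet
facet normal -0.156 -0.964 0.216
outer loop
vertex 3.445 -0.797 0.837
vertex 3.833 -0.885 0.724
vertex 4.074 -0.617 2.094
endloop
endfacet
facet normal -0.236 0.192 -0.953
outer loop
vertex 3.833 -0.885 0.724
vertex 3.766 -0.363 0.846
vertex 4.181 -0.667 0.682
endloop
endfacet
facet normal 0.536 -0.842 0.070
outer loop
vertex 3.833 -0.885 0.724
vertex 4.181 -0.667 0.682
vertex 4.074 -0.617 2.094
endloop
endfacet
facet normal -0.234 0.195 -0.953
outer loop
vertex 4.181 -0.667 0.682
vertex 3.766 -0.363 0.846
vertex 4.287 -0.271 0.737
endloop
endfacet
facet normal 0.960 -0.268 0.082
outer loop
vertex 4.181 -0.667 0.682
vertex 4.287 -0.271 0.737
vertex 4.074 -0.617 2.094
endloop
endfacet
facet normal -0.233 0.192 -0.953
outer loop
vertex 4.287 -0.271 0.737
vertex 3.766 -0.363 0.846
vertex 4.087 0.071 0.855
endloop
endfacet
facet normal 0.871 0.425 0.245
outer loop
vertex 4.287 -0.271 0.737
vertex 4.087 0.071 0.855
vertex 4.074 -0.617 2.094
endloop
endfacet

endsolid


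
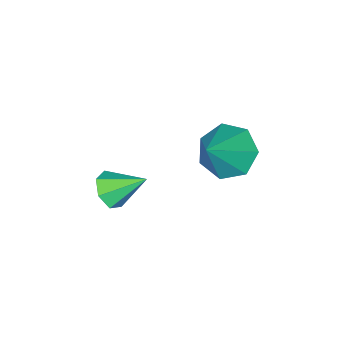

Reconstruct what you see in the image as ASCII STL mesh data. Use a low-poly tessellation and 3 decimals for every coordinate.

solid 
facet normal -0.702 -0.135 -0.699
outer loop
vertex -0.512 1.527 -1.539
vertex -1.117 2.057 -1.034
vertex -0.503 2.335 -1.704
endloop
endfacet
facet normal 0.954 -0.070 -0.293
outer loop
vertex -0.512 1.527 -1.539
vertex -0.503 2.335 -1.704
vertex 0.057 2.283 0.134
endloop
endfacet
facet normal -0.702 -0.134 -0.699
outer loop
vertex -0.503 2.335 -1.704
vertex -1.117 2.057 -1.034
vertex -0.956 2.933 -1.364
endloop
endfacet
facet normal 0.722 0.662 -0.201
outer loop
vertex -0.503 2.335 -1.704
vertex -0.956 2.933 -1.364
vertex 0.057 2.283 0.134
endloop
endfacet
facet normal -0.703 -0.134 -0.699
outer loop
vertex -0.956 2.933 -1.364
vertex -1.117 2.057 -1.034
vertex -1.53 2.873 -0.775
endloop
endfacet
facet normal 0.189 0.941 0.280
outer loop
vertex -0.956 2.933 -1.364
vertex -1.53 2.873 -0.775
vertex 0.057 2.283 0.134
endloop
endfacet
facet normal -0.703 -0.134 -0.699
outer loop
vertex -1.53 2.873 -0.775
vertex -1.117 2.057 -1.034
vertex -1.793 2.198 -0.381
endloop
endfacet
facet normal -0.246 0.558 0.792
outer loop
vertex -1.53 2.873 -0.775
vertex -1.793 2.198 -0.381
vertex 0.057 2.283 0.134
endloop
endfacet
facet normal -0.703 -0.136 -0.698
outer loop
vertex -1.793 2.198 -0.381
vertex -1.117 2.057 -1.034
vertex -1.546 1.417 -0.478
endloop
endfacet
facet normal -0.254 -0.198 0.947
outer loop
vertex -1.793 2.198 -0.381
vertex -1.546 1.417 -0.478
vertex 0.057 2.283 0.134
endloop
endfacet
facet normal -0.703 -0.135 -0.698
outer loop
vertex -1.546 1.417 -0.478
vertex -1.117 2.057 -1.034
vertex -0.976 1.119 -0.994
endloop
endfacet
facet normal 0.171 -0.760 0.627
outer loop
vertex -1.546 1.417 -0.478
vertex -0.976 1.119 -0.994
vertex 0.057 2.283 0.134
endloop
endfacet
facet normal -0.702 -0.135 -0.699
outer loop
vertex -0.976 1.119 -0.994
vertex -1.117 2.057 -1.034
vertex -0.512 1.527 -1.539
endloop
endfacet
facet normal 0.708 -0.702 0.077
outer loop
vertex -0.976 1.119 -0.994
vertex -0.512 1.527 -1.539
vertex 0.057 2.283 0.134
endloop
endfacet
facet normal 0.428 -0.682 -0.593
outer loop
vertex 2.935 0.922 -0.83
vertex 2.36 0.804 -1.109
vertex 2.813 1.238 -1.281
endloop
endfacet
facet normal 0.626 0.708 0.327
outer loop
vertex 2.935 0.922 -0.83
vertex 2.813 1.238 -1.281
vertex 1.8 1.696 -0.331
endloop
endfacet
facet normal 0.428 -0.682 -0.594
outer loop
vertex 2.813 1.238 -1.281
vertex 2.36 0.804 -1.109
vertex 2.35 1.227 -1.602
endloop
endfacet
facet normal 0.169 0.946 -0.276
outer loop
vertex 2.813 1.238 -1.281
vertex 2.35 1.227 -1.602
vertex 1.8 1.696 -0.331
endloop
endfacet
facet normal 0.427 -0.682 -0.594
outer loop
vertex 2.35 1.227 -1.602
vertex 2.36 0.804 -1.109
vertex 1.894 0.898 -1.552
endloop
endfacet
facet normal -0.545 0.682 -0.488
outer loop
vertex 2.35 1.227 -1.602
vertex 1.894 0.898 -1.552
vertex 1.8 1.696 -0.331
endloop
endfacet
facet normal 0.428 -0.681 -0.595
outer loop
vertex 1.894 0.898 -1.552
vertex 2.36 0.804 -1.109
vertex 1.79 0.498 -1.169
endloop
endfacet
facet normal -0.982 0.113 -0.149
outer loop
vertex 1.894 0.898 -1.552
vertex 1.79 0.498 -1.169
vertex 1.8 1.696 -0.331
endloop
endfacet
facet normal 0.428 -0.681 -0.594
outer loop
vertex 1.79 0.498 -1.169
vertex 2.36 0.804 -1.109
vertex 2.115 0.328 -0.74
endloop
endfacet
facet normal -0.811 -0.331 0.483
outer loop
vertex 1.79 0.498 -1.169
vertex 2.115 0.328 -0.74
vertex 1.8 1.696 -0.331
endloop
endfacet
facet normal 0.428 -0.681 -0.594
outer loop
vertex 2.115 0.328 -0.74
vertex 2.36 0.804 -1.109
vertex 2.625 0.517 -0.589
endloop
endfacet
facet normal -0.160 -0.316 0.935
outer loop
vertex 2.115 0.328 -0.74
vertex 2.625 0.517 -0.589
vertex 1.8 1.696 -0.331
endloop
endfacet
facet normal 0.428 -0.681 -0.594
outer loop
vertex 2.625 0.517 -0.589
vertex 2.36 0.804 -1.109
vertex 2.935 0.922 -0.83
endloop
endfacet
facet normal 0.480 0.147 0.865
outer loop
vertex 2.625 0.517 -0.589
vertex 2.935 0.922 -0.83
vertex 1.8 1.696 -0.331
endloop
endfacet

endsolid


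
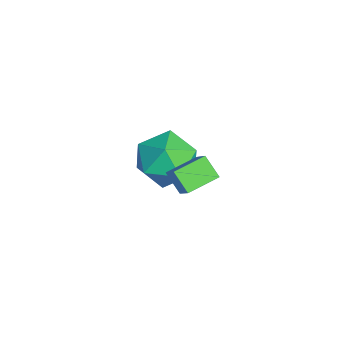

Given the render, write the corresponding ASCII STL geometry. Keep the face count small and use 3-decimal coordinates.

solid 
facet normal -0.691 -0.185 -0.699
outer loop
vertex -0.333 -3.539 3.128
vertex -0.83 -2.563 3.361
vertex 0.158 -3.148 2.539
endloop
endfacet
facet normal 0.444 -0.871 -0.208
outer loop
vertex 0.87 -2.957 3.259
vertex -0.333 -3.539 3.128
vertex 0.158 -3.148 2.539
endloop
endfacet
facet normal -0.691 -0.186 -0.698
outer loop
vertex 0.158 -3.148 2.539
vertex -0.83 -2.563 3.361
vertex -0.34 -2.172 2.772
endloop
endfacet
facet normal 0.570 0.454 -0.684
outer loop
vertex -0.34 -2.172 2.772
vertex 0.87 -2.957 3.259
vertex 0.158 -3.148 2.539
endloop
endfacet
facet normal -0.570 -0.454 0.685
outer loop
vertex -0.333 -3.539 3.128
vertex -0.118 -2.372 4.081
vertex -0.83 -2.563 3.361
endloop
endfacet
facet normal 0.444 -0.871 -0.209
outer loop
vertex 0.38 -3.348 3.848
vertex -0.333 -3.539 3.128
vertex 0.87 -2.957 3.259
endloop
endfacet
facet normal -0.570 -0.454 0.685
outer loop
vertex 0.38 -3.348 3.848
vertex -0.118 -2.372 4.081
vertex -0.333 -3.539 3.128
endloop
endfacet
facet normal -0.445 0.871 0.208
outer loop
vertex -0.83 -2.563 3.361
vertex -0.118 -2.372 4.081
vertex -0.34 -2.172 2.772
endloop
endfacet
facet normal 0.570 0.454 -0.685
outer loop
vertex 0.373 -1.981 3.492
vertex 0.87 -2.957 3.259
vertex -0.34 -2.172 2.772
endloop
endfacet
facet normal -0.444 0.871 0.208
outer loop
vertex -0.34 -2.172 2.772
vertex -0.118 -2.372 4.081
vertex 0.373 -1.981 3.492
endloop
endfacet
facet normal 0.691 0.185 0.698
outer loop
vertex 0.373 -1.981 3.492
vertex 0.38 -3.348 3.848
vertex 0.87 -2.957 3.259
endloop
endfacet
facet normal 0.691 0.186 0.699
outer loop
vertex -0.118 -2.372 4.081
vertex 0.38 -3.348 3.848
vertex 0.373 -1.981 3.492
endloop
endfacet
facet normal -0.151 0.987 -0.054
outer loop
vertex -3.067 -2.435 0.337
vertex -4.098 -2.563 0.868
vertex -3.134 -2.381 1.501
endloop
endfacet
facet normal 0.545 0.838 -0.008
outer loop
vertex -3.067 -2.435 0.337
vertex -3.134 -2.381 1.501
vertex -2.255 -2.957 0.993
endloop
endfacet
facet normal 0.718 0.417 -0.557
outer loop
vertex -3.067 -2.435 0.337
vertex -2.255 -2.957 0.993
vertex -2.676 -3.496 0.047
endloop
endfacet
facet normal 0.129 0.305 -0.943
outer loop
vertex -3.067 -2.435 0.337
vertex -2.676 -3.496 0.047
vertex -3.815 -3.252 -0.03
endloop
endfacet
facet normal -0.408 0.658 -0.633
outer loop
vertex -3.067 -2.435 0.337
vertex -3.815 -3.252 -0.03
vertex -4.098 -2.563 0.868
endloop
endfacet
facet normal 0.652 0.470 0.595
outer loop
vertex -2.255 -2.957 0.993
vertex -3.134 -2.381 1.501
vertex -2.785 -3.408 1.93
endloop
endfacet
facet normal -0.475 0.712 0.518
outer loop
vertex -3.134 -2.381 1.501
vertex -4.098 -2.563 0.868
vertex -3.924 -3.164 1.853
endloop
endfacet
facet normal -0.891 0.179 -0.418
outer loop
vertex -4.098 -2.563 0.868
vertex -3.815 -3.252 -0.03
vertex -4.345 -3.703 0.907
endloop
endfacet
facet normal -0.022 -0.392 -0.920
outer loop
vertex -3.815 -3.252 -0.03
vertex -2.676 -3.496 0.047
vertex -3.466 -4.279 0.399
endloop
endfacet
facet normal 0.932 -0.212 -0.294
outer loop
vertex -2.676 -3.496 0.047
vertex -2.255 -2.957 0.993
vertex -2.502 -4.097 1.032
endloop
endfacet
facet normal -0.129 -0.305 0.943
outer loop
vertex -3.533 -4.225 1.563
vertex -2.785 -3.408 1.93
vertex -3.924 -3.164 1.853
endloop
endfacet
facet normal -0.718 -0.417 0.557
outer loop
vertex -3.533 -4.225 1.563
vertex -3.924 -3.164 1.853
vertex -4.345 -3.703 0.907
endloop
endfacet
facet normal -0.545 -0.838 0.008
outer loop
vertex -3.533 -4.225 1.563
vertex -4.345 -3.703 0.907
vertex -3.466 -4.279 0.399
endloop
endfacet
facet normal 0.151 -0.987 0.054
outer loop
vertex -3.533 -4.225 1.563
vertex -3.466 -4.279 0.399
vertex -2.502 -4.097 1.032
endloop
endfacet
facet normal 0.408 -0.658 0.633
outer loop
vertex -3.533 -4.225 1.563
vertex -2.502 -4.097 1.032
vertex -2.785 -3.408 1.93
endloop
endfacet
facet normal 0.022 0.392 0.920
outer loop
vertex -3.924 -3.164 1.853
vertex -2.785 -3.408 1.93
vertex -3.134 -2.381 1.501
endloop
endfacet
facet normal -0.932 0.212 0.294
outer loop
vertex -4.345 -3.703 0.907
vertex -3.924 -3.164 1.853
vertex -4.098 -2.563 0.868
endloop
endfacet
facet normal -0.652 -0.470 -0.595
outer loop
vertex -3.466 -4.279 0.399
vertex -4.345 -3.703 0.907
vertex -3.815 -3.252 -0.03
endloop
endfacet
facet normal 0.475 -0.712 -0.518
outer loop
vertex -2.502 -4.097 1.032
vertex -3.466 -4.279 0.399
vertex -2.676 -3.496 0.047
endloop
endfacet
facet normal 0.891 -0.179 0.418
outer loop
vertex -2.785 -3.408 1.93
vertex -2.502 -4.097 1.032
vertex -2.255 -2.957 0.993
endloop
endfacet

endsolid


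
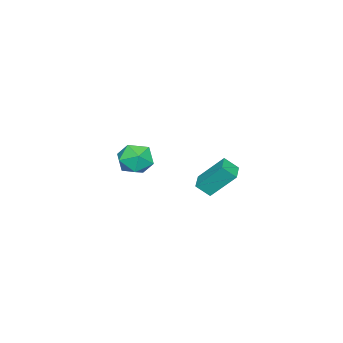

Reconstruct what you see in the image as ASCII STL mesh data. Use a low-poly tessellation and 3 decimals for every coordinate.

solid 
facet normal 0.071 0.854 0.516
outer loop
vertex -2.869 -1.176 0.004
vertex -3.301 -1.657 0.859
vertex -2.237 -1.662 0.721
endloop
endfacet
facet normal 0.589 0.807 0.028
outer loop
vertex -2.869 -1.176 0.004
vertex -2.237 -1.662 0.721
vertex -2.04 -1.77 -0.328
endloop
endfacet
facet normal 0.283 0.737 -0.613
outer loop
vertex -2.869 -1.176 0.004
vertex -2.04 -1.77 -0.328
vertex -2.982 -1.832 -0.837
endloop
endfacet
facet normal -0.424 0.741 -0.521
outer loop
vertex -2.869 -1.176 0.004
vertex -2.982 -1.832 -0.837
vertex -3.761 -1.762 -0.104
endloop
endfacet
facet normal -0.555 0.813 0.177
outer loop
vertex -2.869 -1.176 0.004
vertex -3.761 -1.762 -0.104
vertex -3.301 -1.657 0.859
endloop
endfacet
facet normal 0.964 0.214 0.159
outer loop
vertex -2.04 -1.77 -0.328
vertex -2.237 -1.662 0.721
vertex -1.959 -2.618 0.324
endloop
endfacet
facet normal 0.124 0.290 0.949
outer loop
vertex -2.237 -1.662 0.721
vertex -3.301 -1.657 0.859
vertex -2.738 -2.548 1.057
endloop
endfacet
facet normal -0.889 0.223 0.400
outer loop
vertex -3.301 -1.657 0.859
vertex -3.761 -1.762 -0.104
vertex -3.68 -2.61 0.548
endloop
endfacet
facet normal -0.676 0.106 -0.729
outer loop
vertex -3.761 -1.762 -0.104
vertex -2.982 -1.832 -0.837
vertex -3.483 -2.718 -0.501
endloop
endfacet
facet normal 0.468 0.100 -0.878
outer loop
vertex -2.982 -1.832 -0.837
vertex -2.04 -1.77 -0.328
vertex -2.419 -2.723 -0.639
endloop
endfacet
facet normal 0.424 -0.741 0.521
outer loop
vertex -2.851 -3.204 0.216
vertex -1.959 -2.618 0.324
vertex -2.738 -2.548 1.057
endloop
endfacet
facet normal -0.283 -0.737 0.613
outer loop
vertex -2.851 -3.204 0.216
vertex -2.738 -2.548 1.057
vertex -3.68 -2.61 0.548
endloop
endfacet
facet normal -0.589 -0.807 -0.028
outer loop
vertex -2.851 -3.204 0.216
vertex -3.68 -2.61 0.548
vertex -3.483 -2.718 -0.501
endloop
endfacet
facet normal -0.071 -0.854 -0.516
outer loop
vertex -2.851 -3.204 0.216
vertex -3.483 -2.718 -0.501
vertex -2.419 -2.723 -0.639
endloop
endfacet
facet normal 0.555 -0.813 -0.177
outer loop
vertex -2.851 -3.204 0.216
vertex -2.419 -2.723 -0.639
vertex -1.959 -2.618 0.324
endloop
endfacet
facet normal 0.676 -0.106 0.729
outer loop
vertex -2.738 -2.548 1.057
vertex -1.959 -2.618 0.324
vertex -2.237 -1.662 0.721
endloop
endfacet
facet normal -0.468 -0.100 0.878
outer loop
vertex -3.68 -2.61 0.548
vertex -2.738 -2.548 1.057
vertex -3.301 -1.657 0.859
endloop
endfacet
facet normal -0.964 -0.214 -0.159
outer loop
vertex -3.483 -2.718 -0.501
vertex -3.68 -2.61 0.548
vertex -3.761 -1.762 -0.104
endloop
endfacet
facet normal -0.124 -0.290 -0.949
outer loop
vertex -2.419 -2.723 -0.639
vertex -3.483 -2.718 -0.501
vertex -2.982 -1.832 -0.837
endloop
endfacet
facet normal 0.889 -0.223 -0.400
outer loop
vertex -1.959 -2.618 0.324
vertex -2.419 -2.723 -0.639
vertex -2.04 -1.77 -0.328
endloop
endfacet
facet normal -0.938 -0.342 0.056
outer loop
vertex -0.045 2.644 1.418
vertex -0.392 3.82 2.776
vertex -0.312 3.275 0.804
endloop
endfacet
facet normal 0.189 -0.642 -0.743
outer loop
vertex 0.692 3.64 0.744
vertex -0.045 2.644 1.418
vertex -0.312 3.275 0.804
endloop
endfacet
facet normal -0.938 -0.342 0.056
outer loop
vertex -0.312 3.275 0.804
vertex -0.392 3.82 2.776
vertex -0.659 4.451 2.162
endloop
endfacet
facet normal -0.289 0.686 -0.668
outer loop
vertex -0.659 4.451 2.162
vertex 0.692 3.64 0.744
vertex -0.312 3.275 0.804
endloop
endfacet
facet normal 0.289 -0.686 0.668
outer loop
vertex -0.045 2.644 1.418
vertex 0.612 4.185 2.716
vertex -0.392 3.82 2.776
endloop
endfacet
facet normal 0.189 -0.642 -0.743
outer loop
vertex 0.959 3.009 1.358
vertex -0.045 2.644 1.418
vertex 0.692 3.64 0.744
endloop
endfacet
facet normal 0.289 -0.686 0.668
outer loop
vertex 0.959 3.009 1.358
vertex 0.612 4.185 2.716
vertex -0.045 2.644 1.418
endloop
endfacet
facet normal -0.189 0.642 0.743
outer loop
vertex -0.392 3.82 2.776
vertex 0.612 4.185 2.716
vertex -0.659 4.451 2.162
endloop
endfacet
facet normal -0.289 0.686 -0.668
outer loop
vertex 0.345 4.816 2.102
vertex 0.692 3.64 0.744
vertex -0.659 4.451 2.162
endloop
endfacet
facet normal -0.189 0.642 0.743
outer loop
vertex -0.659 4.451 2.162
vertex 0.612 4.185 2.716
vertex 0.345 4.816 2.102
endloop
endfacet
facet normal 0.938 0.342 -0.056
outer loop
vertex 0.345 4.816 2.102
vertex 0.959 3.009 1.358
vertex 0.692 3.64 0.744
endloop
endfacet
facet normal 0.938 0.342 -0.056
outer loop
vertex 0.612 4.185 2.716
vertex 0.959 3.009 1.358
vertex 0.345 4.816 2.102
endloop
endfacet

endsolid


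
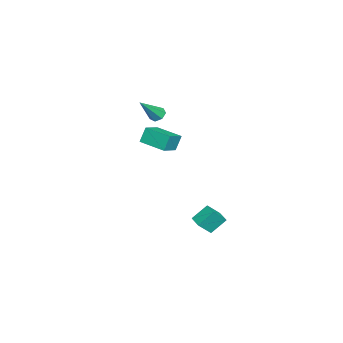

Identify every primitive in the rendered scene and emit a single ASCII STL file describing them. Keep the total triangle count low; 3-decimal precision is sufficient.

solid 
facet normal -0.787 -0.613 0.070
outer loop
vertex 0.912 1.808 -3.913
vertex 0.393 2.577 -3.016
vertex 0.36 2.421 -4.757
endloop
endfacet
facet normal 0.402 -0.596 -0.695
outer loop
vertex 1.107 3.003 -4.824
vertex 0.912 1.808 -3.913
vertex 0.36 2.421 -4.757
endloop
endfacet
facet normal -0.787 -0.613 0.070
outer loop
vertex 0.36 2.421 -4.757
vertex 0.393 2.577 -3.016
vertex -0.159 3.189 -3.861
endloop
endfacet
facet normal -0.468 0.518 -0.716
outer loop
vertex -0.159 3.189 -3.861
vertex 1.107 3.003 -4.824
vertex 0.36 2.421 -4.757
endloop
endfacet
facet normal 0.468 -0.519 0.715
outer loop
vertex 0.912 1.808 -3.913
vertex 1.14 3.159 -3.083
vertex 0.393 2.577 -3.016
endloop
endfacet
facet normal 0.403 -0.595 -0.695
outer loop
vertex 1.659 2.391 -3.979
vertex 0.912 1.808 -3.913
vertex 1.107 3.003 -4.824
endloop
endfacet
facet normal 0.468 -0.519 0.716
outer loop
vertex 1.659 2.391 -3.979
vertex 1.14 3.159 -3.083
vertex 0.912 1.808 -3.913
endloop
endfacet
facet normal -0.402 0.596 0.695
outer loop
vertex 0.393 2.577 -3.016
vertex 1.14 3.159 -3.083
vertex -0.159 3.189 -3.861
endloop
endfacet
facet normal -0.468 0.519 -0.715
outer loop
vertex 0.588 3.772 -3.927
vertex 1.107 3.003 -4.824
vertex -0.159 3.189 -3.861
endloop
endfacet
facet normal -0.403 0.595 0.696
outer loop
vertex -0.159 3.189 -3.861
vertex 1.14 3.159 -3.083
vertex 0.588 3.772 -3.927
endloop
endfacet
facet normal 0.787 0.613 -0.070
outer loop
vertex 0.588 3.772 -3.927
vertex 1.659 2.391 -3.979
vertex 1.107 3.003 -4.824
endloop
endfacet
facet normal 0.787 0.613 -0.070
outer loop
vertex 1.14 3.159 -3.083
vertex 1.659 2.391 -3.979
vertex 0.588 3.772 -3.927
endloop
endfacet
facet normal -0.563 0.396 -0.726
outer loop
vertex -2.967 -1.088 1.936
vertex -3.376 -1.486 2.036
vertex -3.316 -0.961 2.276
endloop
endfacet
facet normal 0.581 0.750 0.316
outer loop
vertex -2.967 -1.088 1.936
vertex -3.316 -0.961 2.276
vertex -2.284 -2.254 3.444
endloop
endfacet
facet normal -0.564 0.396 -0.725
outer loop
vertex -3.316 -0.961 2.276
vertex -3.376 -1.486 2.036
vertex -3.71 -1.23 2.436
endloop
endfacet
facet normal -0.106 0.619 0.779
outer loop
vertex -3.316 -0.961 2.276
vertex -3.71 -1.23 2.436
vertex -2.284 -2.254 3.444
endloop
endfacet
facet normal -0.564 0.396 -0.725
outer loop
vertex -3.71 -1.23 2.436
vertex -3.376 -1.486 2.036
vertex -3.853 -1.692 2.295
endloop
endfacet
facet normal -0.603 -0.056 0.796
outer loop
vertex -3.71 -1.23 2.436
vertex -3.853 -1.692 2.295
vertex -2.284 -2.254 3.444
endloop
endfacet
facet normal -0.564 0.397 -0.724
outer loop
vertex -3.853 -1.692 2.295
vertex -3.376 -1.486 2.036
vertex -3.637 -1.998 1.959
endloop
endfacet
facet normal -0.535 -0.767 0.355
outer loop
vertex -3.853 -1.692 2.295
vertex -3.637 -1.998 1.959
vertex -2.284 -2.254 3.444
endloop
endfacet
facet normal -0.563 0.396 -0.726
outer loop
vertex -3.637 -1.998 1.959
vertex -3.376 -1.486 2.036
vertex -3.224 -1.919 1.682
endloop
endfacet
facet normal 0.046 -0.977 -0.210
outer loop
vertex -3.637 -1.998 1.959
vertex -3.224 -1.919 1.682
vertex -2.284 -2.254 3.444
endloop
endfacet
facet normal -0.562 0.396 -0.726
outer loop
vertex -3.224 -1.919 1.682
vertex -3.376 -1.486 2.036
vertex -2.926 -1.514 1.672
endloop
endfacet
facet normal 0.703 -0.529 -0.476
outer loop
vertex -3.224 -1.919 1.682
vertex -2.926 -1.514 1.672
vertex -2.284 -2.254 3.444
endloop
endfacet
facet normal -0.563 0.396 -0.726
outer loop
vertex -2.926 -1.514 1.672
vertex -3.376 -1.486 2.036
vertex -2.967 -1.088 1.936
endloop
endfacet
facet normal 0.941 0.240 -0.241
outer loop
vertex -2.926 -1.514 1.672
vertex -2.967 -1.088 1.936
vertex -2.284 -2.254 3.444
endloop
endfacet
facet normal -0.889 0.263 -0.376
outer loop
vertex 2.894 0.371 4.253
vertex 3.435 1.906 4.047
vertex 3.225 0.126 3.299
endloop
endfacet
facet normal -0.330 -0.935 0.126
outer loop
vertex 4.345 -0.206 3.773
vertex 2.894 0.371 4.253
vertex 3.225 0.126 3.299
endloop
endfacet
facet normal -0.888 0.263 -0.377
outer loop
vertex 3.225 0.126 3.299
vertex 3.435 1.906 4.047
vertex 3.767 1.66 3.093
endloop
endfacet
facet normal 0.319 -0.236 -0.918
outer loop
vertex 3.767 1.66 3.093
vertex 4.345 -0.206 3.773
vertex 3.225 0.126 3.299
endloop
endfacet
facet normal -0.319 0.236 0.918
outer loop
vertex 2.894 0.371 4.253
vertex 4.555 1.574 4.521
vertex 3.435 1.906 4.047
endloop
endfacet
facet normal -0.330 -0.935 0.126
outer loop
vertex 4.013 0.04 4.727
vertex 2.894 0.371 4.253
vertex 4.345 -0.206 3.773
endloop
endfacet
facet normal -0.319 0.236 0.918
outer loop
vertex 4.013 0.04 4.727
vertex 4.555 1.574 4.521
vertex 2.894 0.371 4.253
endloop
endfacet
facet normal 0.331 0.935 -0.126
outer loop
vertex 3.435 1.906 4.047
vertex 4.555 1.574 4.521
vertex 3.767 1.66 3.093
endloop
endfacet
facet normal 0.319 -0.236 -0.918
outer loop
vertex 4.886 1.329 3.567
vertex 4.345 -0.206 3.773
vertex 3.767 1.66 3.093
endloop
endfacet
facet normal 0.330 0.936 -0.126
outer loop
vertex 3.767 1.66 3.093
vertex 4.555 1.574 4.521
vertex 4.886 1.329 3.567
endloop
endfacet
facet normal 0.888 -0.263 0.377
outer loop
vertex 4.886 1.329 3.567
vertex 4.013 0.04 4.727
vertex 4.345 -0.206 3.773
endloop
endfacet
facet normal 0.888 -0.263 0.376
outer loop
vertex 4.555 1.574 4.521
vertex 4.013 0.04 4.727
vertex 4.886 1.329 3.567
endloop
endfacet

endsolid


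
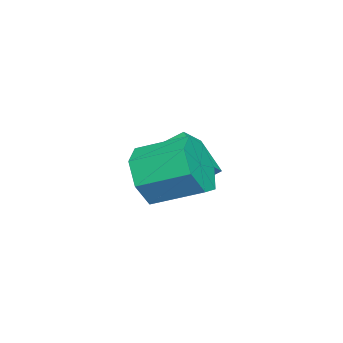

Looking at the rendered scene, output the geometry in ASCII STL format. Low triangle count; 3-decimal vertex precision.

solid 
facet normal -0.817 0.159 -0.555
outer loop
vertex -1.923 -1.621 2.074
vertex -2.324 -0.297 3.045
vertex -1.155 -0.744 1.195
endloop
endfacet
facet normal 0.237 -0.783 -0.575
outer loop
vertex -0.036 -0.963 1.955
vertex -1.923 -1.621 2.074
vertex -1.155 -0.744 1.195
endloop
endfacet
facet normal -0.817 0.159 -0.555
outer loop
vertex -1.155 -0.744 1.195
vertex -2.324 -0.297 3.045
vertex -1.556 0.58 2.166
endloop
endfacet
facet normal 0.526 0.601 -0.602
outer loop
vertex -1.556 0.58 2.166
vertex -0.036 -0.963 1.955
vertex -1.155 -0.744 1.195
endloop
endfacet
facet normal -0.526 -0.601 0.602
outer loop
vertex -1.923 -1.621 2.074
vertex -1.205 -0.516 3.805
vertex -2.324 -0.297 3.045
endloop
endfacet
facet normal 0.237 -0.783 -0.575
outer loop
vertex -0.804 -1.84 2.834
vertex -1.923 -1.621 2.074
vertex -0.036 -0.963 1.955
endloop
endfacet
facet normal -0.526 -0.601 0.602
outer loop
vertex -0.804 -1.84 2.834
vertex -1.205 -0.516 3.805
vertex -1.923 -1.621 2.074
endloop
endfacet
facet normal -0.237 0.783 0.575
outer loop
vertex -2.324 -0.297 3.045
vertex -1.205 -0.516 3.805
vertex -1.556 0.58 2.166
endloop
endfacet
facet normal 0.526 0.601 -0.602
outer loop
vertex -0.437 0.361 2.926
vertex -0.036 -0.963 1.955
vertex -1.556 0.58 2.166
endloop
endfacet
facet normal -0.237 0.783 0.575
outer loop
vertex -1.556 0.58 2.166
vertex -1.205 -0.516 3.805
vertex -0.437 0.361 2.926
endloop
endfacet
facet normal 0.817 -0.159 0.555
outer loop
vertex -0.437 0.361 2.926
vertex -0.804 -1.84 2.834
vertex -0.036 -0.963 1.955
endloop
endfacet
facet normal 0.817 -0.159 0.555
outer loop
vertex -1.205 -0.516 3.805
vertex -0.804 -1.84 2.834
vertex -0.437 0.361 2.926
endloop
endfacet
facet normal 0.059 -0.926 -0.372
outer loop
vertex 2.142 -1.136 3.795
vertex 1.491 -0.841 2.958
vertex 2.588 -0.797 3.022
endloop
endfacet
facet normal 0.882 -0.126 0.454
outer loop
vertex 2.142 -1.136 3.795
vertex 2.588 -0.797 3.022
vertex 2.04 0.467 4.438
endloop
endfacet
facet normal 0.882 -0.126 0.454
outer loop
vertex 2.04 0.467 4.438
vertex 2.588 -0.797 3.022
vertex 2.486 0.805 3.665
endloop
endfacet
facet normal -0.058 0.927 0.371
outer loop
vertex 2.04 0.467 4.438
vertex 2.486 0.805 3.665
vertex 1.389 0.761 3.602
endloop
endfacet
facet normal 0.059 -0.927 -0.371
outer loop
vertex 2.588 -0.797 3.022
vertex 1.491 -0.841 2.958
vertex 2.208 -0.492 2.201
endloop
endfacet
facet normal 0.915 0.199 -0.350
outer loop
vertex 2.588 -0.797 3.022
vertex 2.208 -0.492 2.201
vertex 2.486 0.805 3.665
endloop
endfacet
facet normal 0.916 0.198 -0.349
outer loop
vertex 2.486 0.805 3.665
vertex 2.208 -0.492 2.201
vertex 2.107 1.111 2.845
endloop
endfacet
facet normal -0.059 0.926 0.373
outer loop
vertex 2.486 0.805 3.665
vertex 2.107 1.111 2.845
vertex 1.389 0.761 3.602
endloop
endfacet
facet normal 0.059 -0.927 -0.372
outer loop
vertex 2.208 -0.492 2.201
vertex 1.491 -0.841 2.958
vertex 1.288 -0.45 1.951
endloop
endfacet
facet normal 0.259 0.374 -0.890
outer loop
vertex 2.208 -0.492 2.201
vertex 1.288 -0.45 1.951
vertex 2.107 1.111 2.845
endloop
endfacet
facet normal 0.260 0.374 -0.890
outer loop
vertex 2.107 1.111 2.845
vertex 1.288 -0.45 1.951
vertex 1.187 1.153 2.594
endloop
endfacet
facet normal -0.059 0.926 0.372
outer loop
vertex 2.107 1.111 2.845
vertex 1.187 1.153 2.594
vertex 1.389 0.761 3.602
endloop
endfacet
facet normal 0.058 -0.927 -0.372
outer loop
vertex 1.288 -0.45 1.951
vertex 1.491 -0.841 2.958
vertex 0.521 -0.702 2.459
endloop
endfacet
facet normal -0.592 0.268 -0.760
outer loop
vertex 1.288 -0.45 1.951
vertex 0.521 -0.702 2.459
vertex 1.187 1.153 2.594
endloop
endfacet
facet normal -0.591 0.268 -0.761
outer loop
vertex 1.187 1.153 2.594
vertex 0.521 -0.702 2.459
vertex 0.419 0.9 3.102
endloop
endfacet
facet normal -0.059 0.926 0.372
outer loop
vertex 1.187 1.153 2.594
vertex 0.419 0.9 3.102
vertex 1.389 0.761 3.602
endloop
endfacet
facet normal 0.059 -0.926 -0.373
outer loop
vertex 0.521 -0.702 2.459
vertex 1.491 -0.841 2.958
vertex 0.484 -1.06 3.343
endloop
endfacet
facet normal -0.998 -0.040 -0.058
outer loop
vertex 0.521 -0.702 2.459
vertex 0.484 -1.06 3.343
vertex 0.419 0.9 3.102
endloop
endfacet
facet normal -0.998 -0.040 -0.058
outer loop
vertex 0.419 0.9 3.102
vertex 0.484 -1.06 3.343
vertex 0.382 0.543 3.986
endloop
endfacet
facet normal -0.059 0.926 0.372
outer loop
vertex 0.419 0.9 3.102
vertex 0.382 0.543 3.986
vertex 1.389 0.761 3.602
endloop
endfacet
facet normal 0.059 -0.926 -0.372
outer loop
vertex 0.484 -1.06 3.343
vertex 1.491 -0.841 2.958
vertex 1.205 -1.253 3.938
endloop
endfacet
facet normal -0.653 -0.317 0.688
outer loop
vertex 0.484 -1.06 3.343
vertex 1.205 -1.253 3.938
vertex 0.382 0.543 3.986
endloop
endfacet
facet normal -0.653 -0.317 0.688
outer loop
vertex 0.382 0.543 3.986
vertex 1.205 -1.253 3.938
vertex 1.103 0.35 4.581
endloop
endfacet
facet normal -0.059 0.926 0.372
outer loop
vertex 0.382 0.543 3.986
vertex 1.103 0.35 4.581
vertex 1.389 0.761 3.602
endloop
endfacet
facet normal 0.059 -0.926 -0.372
outer loop
vertex 1.205 -1.253 3.938
vertex 1.491 -0.841 2.958
vertex 2.142 -1.136 3.795
endloop
endfacet
facet normal 0.184 -0.356 0.916
outer loop
vertex 1.205 -1.253 3.938
vertex 2.142 -1.136 3.795
vertex 1.103 0.35 4.581
endloop
endfacet
facet normal 0.184 -0.356 0.916
outer loop
vertex 1.103 0.35 4.581
vertex 2.142 -1.136 3.795
vertex 2.04 0.467 4.438
endloop
endfacet
facet normal -0.059 0.926 0.372
outer loop
vertex 1.103 0.35 4.581
vertex 2.04 0.467 4.438
vertex 1.389 0.761 3.602
endloop
endfacet

endsolid


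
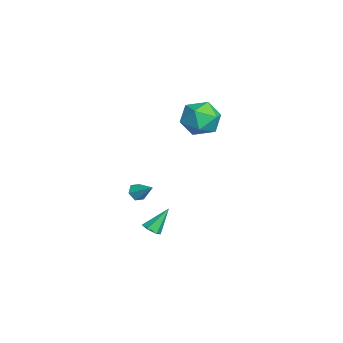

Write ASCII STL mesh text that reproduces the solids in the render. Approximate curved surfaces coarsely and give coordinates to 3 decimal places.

solid 
facet normal -0.869 -0.465 0.168
outer loop
vertex -3.242 0.818 3.725
vertex -2.911 -0.005 3.16
vertex -2.73 0.03 4.195
endloop
endfacet
facet normal -0.703 -0.033 0.711
outer loop
vertex -3.242 0.818 3.725
vertex -2.73 0.03 4.195
vertex -2.514 1.025 4.454
endloop
endfacet
facet normal -0.632 0.630 0.452
outer loop
vertex -3.242 0.818 3.725
vertex -2.514 1.025 4.454
vertex -2.561 1.606 3.579
endloop
endfacet
facet normal -0.755 0.606 -0.250
outer loop
vertex -3.242 0.818 3.725
vertex -2.561 1.606 3.579
vertex -2.807 0.97 2.779
endloop
endfacet
facet normal -0.902 -0.070 -0.426
outer loop
vertex -3.242 0.818 3.725
vertex -2.807 0.97 2.779
vertex -2.911 -0.005 3.16
endloop
endfacet
facet normal -0.071 -0.237 0.969
outer loop
vertex -2.514 1.025 4.454
vertex -2.73 0.03 4.195
vertex -1.733 0.33 4.341
endloop
endfacet
facet normal -0.340 -0.936 0.091
outer loop
vertex -2.73 0.03 4.195
vertex -2.911 -0.005 3.16
vertex -1.979 -0.306 3.541
endloop
endfacet
facet normal -0.391 -0.298 -0.870
outer loop
vertex -2.911 -0.005 3.16
vertex -2.807 0.97 2.779
vertex -2.026 0.275 2.666
endloop
endfacet
facet normal -0.154 0.796 -0.586
outer loop
vertex -2.807 0.97 2.779
vertex -2.561 1.606 3.579
vertex -1.81 1.27 2.925
endloop
endfacet
facet normal 0.044 0.833 0.551
outer loop
vertex -2.561 1.606 3.579
vertex -2.514 1.025 4.454
vertex -1.629 1.305 3.96
endloop
endfacet
facet normal 0.755 -0.606 0.250
outer loop
vertex -1.298 0.482 3.395
vertex -1.733 0.33 4.341
vertex -1.979 -0.306 3.541
endloop
endfacet
facet normal 0.632 -0.630 -0.452
outer loop
vertex -1.298 0.482 3.395
vertex -1.979 -0.306 3.541
vertex -2.026 0.275 2.666
endloop
endfacet
facet normal 0.703 0.033 -0.711
outer loop
vertex -1.298 0.482 3.395
vertex -2.026 0.275 2.666
vertex -1.81 1.27 2.925
endloop
endfacet
facet normal 0.869 0.465 -0.168
outer loop
vertex -1.298 0.482 3.395
vertex -1.81 1.27 2.925
vertex -1.629 1.305 3.96
endloop
endfacet
facet normal 0.902 0.070 0.426
outer loop
vertex -1.298 0.482 3.395
vertex -1.629 1.305 3.96
vertex -1.733 0.33 4.341
endloop
endfacet
facet normal 0.154 -0.796 0.586
outer loop
vertex -1.979 -0.306 3.541
vertex -1.733 0.33 4.341
vertex -2.73 0.03 4.195
endloop
endfacet
facet normal -0.044 -0.833 -0.551
outer loop
vertex -2.026 0.275 2.666
vertex -1.979 -0.306 3.541
vertex -2.911 -0.005 3.16
endloop
endfacet
facet normal 0.071 0.237 -0.969
outer loop
vertex -1.81 1.27 2.925
vertex -2.026 0.275 2.666
vertex -2.807 0.97 2.779
endloop
endfacet
facet normal 0.340 0.936 -0.091
outer loop
vertex -1.629 1.305 3.96
vertex -1.81 1.27 2.925
vertex -2.561 1.606 3.579
endloop
endfacet
facet normal 0.391 0.298 0.870
outer loop
vertex -1.733 0.33 4.341
vertex -1.629 1.305 3.96
vertex -2.514 1.025 4.454
endloop
endfacet
facet normal -0.584 -0.562 -0.586
outer loop
vertex -2.449 -2.286 -1.715
vertex -2.856 -2.153 -1.437
vertex -2.72 -1.873 -1.841
endloop
endfacet
facet normal 0.782 0.358 -0.510
outer loop
vertex -2.449 -2.286 -1.715
vertex -2.72 -1.873 -1.841
vertex -2.184 -1.507 -0.763
endloop
endfacet
facet normal -0.584 -0.562 -0.586
outer loop
vertex -2.72 -1.873 -1.841
vertex -2.856 -2.153 -1.437
vertex -3.126 -1.74 -1.564
endloop
endfacet
facet normal 0.067 0.934 -0.350
outer loop
vertex -2.72 -1.873 -1.841
vertex -3.126 -1.74 -1.564
vertex -2.184 -1.507 -0.763
endloop
endfacet
facet normal -0.584 -0.562 -0.586
outer loop
vertex -3.126 -1.74 -1.564
vertex -2.856 -2.153 -1.437
vertex -3.262 -2.02 -1.16
endloop
endfacet
facet normal -0.507 0.779 0.369
outer loop
vertex -3.126 -1.74 -1.564
vertex -3.262 -2.02 -1.16
vertex -2.184 -1.507 -0.763
endloop
endfacet
facet normal -0.584 -0.562 -0.586
outer loop
vertex -3.262 -2.02 -1.16
vertex -2.856 -2.153 -1.437
vertex -2.992 -2.433 -1.033
endloop
endfacet
facet normal -0.365 0.047 0.930
outer loop
vertex -3.262 -2.02 -1.16
vertex -2.992 -2.433 -1.033
vertex -2.184 -1.507 -0.763
endloop
endfacet
facet normal -0.584 -0.562 -0.586
outer loop
vertex -2.992 -2.433 -1.033
vertex -2.856 -2.153 -1.437
vertex -2.585 -2.566 -1.311
endloop
endfacet
facet normal 0.352 -0.532 0.770
outer loop
vertex -2.992 -2.433 -1.033
vertex -2.585 -2.566 -1.311
vertex -2.184 -1.507 -0.763
endloop
endfacet
facet normal -0.584 -0.562 -0.586
outer loop
vertex -2.585 -2.566 -1.311
vertex -2.856 -2.153 -1.437
vertex -2.449 -2.286 -1.715
endloop
endfacet
facet normal 0.925 -0.376 0.051
outer loop
vertex -2.585 -2.566 -1.311
vertex -2.449 -2.286 -1.715
vertex -2.184 -1.507 -0.763
endloop
endfacet
facet normal 0.237 -0.578 -0.781
outer loop
vertex -0.618 -1.909 -2.498
vertex -0.979 -1.692 -2.768
vertex -0.517 -1.501 -2.769
endloop
endfacet
facet normal 0.840 0.141 0.525
outer loop
vertex -0.618 -1.909 -2.498
vertex -0.517 -1.501 -2.769
vertex -1.321 -0.868 -1.652
endloop
endfacet
facet normal 0.237 -0.578 -0.781
outer loop
vertex -0.517 -1.501 -2.769
vertex -0.979 -1.692 -2.768
vertex -0.878 -1.284 -3.039
endloop
endfacet
facet normal 0.553 0.830 -0.072
outer loop
vertex -0.517 -1.501 -2.769
vertex -0.878 -1.284 -3.039
vertex -1.321 -0.868 -1.652
endloop
endfacet
facet normal 0.240 -0.578 -0.780
outer loop
vertex -0.878 -1.284 -3.039
vertex -0.979 -1.692 -2.768
vertex -1.34 -1.476 -3.039
endloop
endfacet
facet normal -0.356 0.858 -0.371
outer loop
vertex -0.878 -1.284 -3.039
vertex -1.34 -1.476 -3.039
vertex -1.321 -0.868 -1.652
endloop
endfacet
facet normal 0.240 -0.578 -0.780
outer loop
vertex -1.34 -1.476 -3.039
vertex -0.979 -1.692 -2.768
vertex -1.441 -1.884 -2.768
endloop
endfacet
facet normal -0.978 0.194 -0.072
outer loop
vertex -1.34 -1.476 -3.039
vertex -1.441 -1.884 -2.768
vertex -1.321 -0.868 -1.652
endloop
endfacet
facet normal 0.239 -0.575 -0.782
outer loop
vertex -1.441 -1.884 -2.768
vertex -0.979 -1.692 -2.768
vertex -1.08 -2.101 -2.498
endloop
endfacet
facet normal -0.691 -0.496 0.526
outer loop
vertex -1.441 -1.884 -2.768
vertex -1.08 -2.101 -2.498
vertex -1.321 -0.868 -1.652
endloop
endfacet
facet normal 0.239 -0.575 -0.782
outer loop
vertex -1.08 -2.101 -2.498
vertex -0.979 -1.692 -2.768
vertex -0.618 -1.909 -2.498
endloop
endfacet
facet normal 0.217 -0.523 0.824
outer loop
vertex -1.08 -2.101 -2.498
vertex -0.618 -1.909 -2.498
vertex -1.321 -0.868 -1.652
endloop
endfacet

endsolid


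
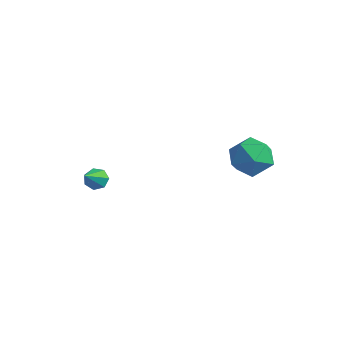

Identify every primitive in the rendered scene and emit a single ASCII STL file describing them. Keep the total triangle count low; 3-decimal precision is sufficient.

solid 
facet normal -0.145 0.195 0.970
outer loop
vertex 0.998 4.007 2.084
vertex 1.386 2.874 2.369
vertex 2.191 3.801 2.303
endloop
endfacet
facet normal 0.024 0.789 0.614
outer loop
vertex 0.998 4.007 2.084
vertex 2.191 3.801 2.303
vertex 1.854 4.534 1.374
endloop
endfacet
facet normal -0.462 0.882 0.097
outer loop
vertex 0.998 4.007 2.084
vertex 1.854 4.534 1.374
vertex 0.84 4.059 0.865
endloop
endfacet
facet normal -0.929 0.344 0.135
outer loop
vertex 0.998 4.007 2.084
vertex 0.84 4.059 0.865
vertex 0.55 3.033 1.48
endloop
endfacet
facet normal -0.733 -0.081 0.675
outer loop
vertex 0.998 4.007 2.084
vertex 0.55 3.033 1.48
vertex 1.386 2.874 2.369
endloop
endfacet
facet normal 0.658 0.689 0.305
outer loop
vertex 1.854 4.534 1.374
vertex 2.191 3.801 2.303
vertex 2.77 3.727 1.22
endloop
endfacet
facet normal 0.387 -0.273 0.881
outer loop
vertex 2.191 3.801 2.303
vertex 1.386 2.874 2.369
vertex 2.48 2.701 1.835
endloop
endfacet
facet normal -0.566 -0.719 0.403
outer loop
vertex 1.386 2.874 2.369
vertex 0.55 3.033 1.48
vertex 1.466 2.226 1.326
endloop
endfacet
facet normal -0.882 -0.032 -0.470
outer loop
vertex 0.55 3.033 1.48
vertex 0.84 4.059 0.865
vertex 1.129 2.959 0.397
endloop
endfacet
facet normal -0.126 0.838 -0.530
outer loop
vertex 0.84 4.059 0.865
vertex 1.854 4.534 1.374
vertex 1.934 3.886 0.331
endloop
endfacet
facet normal 0.929 -0.344 -0.135
outer loop
vertex 2.322 2.753 0.616
vertex 2.77 3.727 1.22
vertex 2.48 2.701 1.835
endloop
endfacet
facet normal 0.462 -0.882 -0.097
outer loop
vertex 2.322 2.753 0.616
vertex 2.48 2.701 1.835
vertex 1.466 2.226 1.326
endloop
endfacet
facet normal -0.024 -0.789 -0.614
outer loop
vertex 2.322 2.753 0.616
vertex 1.466 2.226 1.326
vertex 1.129 2.959 0.397
endloop
endfacet
facet normal 0.145 -0.195 -0.970
outer loop
vertex 2.322 2.753 0.616
vertex 1.129 2.959 0.397
vertex 1.934 3.886 0.331
endloop
endfacet
facet normal 0.733 0.081 -0.675
outer loop
vertex 2.322 2.753 0.616
vertex 1.934 3.886 0.331
vertex 2.77 3.727 1.22
endloop
endfacet
facet normal 0.882 0.032 0.470
outer loop
vertex 2.48 2.701 1.835
vertex 2.77 3.727 1.22
vertex 2.191 3.801 2.303
endloop
endfacet
facet normal 0.126 -0.838 0.530
outer loop
vertex 1.466 2.226 1.326
vertex 2.48 2.701 1.835
vertex 1.386 2.874 2.369
endloop
endfacet
facet normal -0.658 -0.689 -0.305
outer loop
vertex 1.129 2.959 0.397
vertex 1.466 2.226 1.326
vertex 0.55 3.033 1.48
endloop
endfacet
facet normal -0.387 0.273 -0.881
outer loop
vertex 1.934 3.886 0.331
vertex 1.129 2.959 0.397
vertex 0.84 4.059 0.865
endloop
endfacet
facet normal 0.566 0.719 -0.403
outer loop
vertex 2.77 3.727 1.22
vertex 1.934 3.886 0.331
vertex 1.854 4.534 1.374
endloop
endfacet
facet normal -0.338 0.666 -0.665
outer loop
vertex -2.805 -1.573 0.066
vertex -3.304 -1.941 -0.049
vertex -3.244 -1.483 0.379
endloop
endfacet
facet normal 0.563 0.523 0.640
outer loop
vertex -2.805 -1.573 0.066
vertex -3.244 -1.483 0.379
vertex -2.616 -3.299 1.309
endloop
endfacet
facet normal -0.337 0.666 -0.665
outer loop
vertex -3.244 -1.483 0.379
vertex -3.304 -1.941 -0.049
vertex -3.728 -1.737 0.37
endloop
endfacet
facet normal -0.218 0.384 0.897
outer loop
vertex -3.244 -1.483 0.379
vertex -3.728 -1.737 0.37
vertex -2.616 -3.299 1.309
endloop
endfacet
facet normal -0.337 0.666 -0.666
outer loop
vertex -3.728 -1.737 0.37
vertex -3.304 -1.941 -0.049
vertex -3.892 -2.145 0.045
endloop
endfacet
facet normal -0.769 -0.179 0.613
outer loop
vertex -3.728 -1.737 0.37
vertex -3.892 -2.145 0.045
vertex -2.616 -3.299 1.309
endloop
endfacet
facet normal -0.337 0.666 -0.665
outer loop
vertex -3.892 -2.145 0.045
vertex -3.304 -1.941 -0.049
vertex -3.613 -2.399 -0.351
endloop
endfacet
facet normal -0.672 -0.741 0.002
outer loop
vertex -3.892 -2.145 0.045
vertex -3.613 -2.399 -0.351
vertex -2.616 -3.299 1.309
endloop
endfacet
facet normal -0.337 0.666 -0.666
outer loop
vertex -3.613 -2.399 -0.351
vertex -3.304 -1.941 -0.049
vertex -3.101 -2.308 -0.519
endloop
endfacet
facet normal -0.000 -0.879 -0.477
outer loop
vertex -3.613 -2.399 -0.351
vertex -3.101 -2.308 -0.519
vertex -2.616 -3.299 1.309
endloop
endfacet
facet normal -0.336 0.667 -0.666
outer loop
vertex -3.101 -2.308 -0.519
vertex -3.304 -1.941 -0.049
vertex -2.741 -1.941 -0.333
endloop
endfacet
facet normal 0.739 -0.491 -0.462
outer loop
vertex -3.101 -2.308 -0.519
vertex -2.741 -1.941 -0.333
vertex -2.616 -3.299 1.309
endloop
endfacet
facet normal -0.336 0.665 -0.667
outer loop
vertex -2.741 -1.941 -0.333
vertex -3.304 -1.941 -0.049
vertex -2.805 -1.573 0.066
endloop
endfacet
facet normal 0.990 0.134 0.035
outer loop
vertex -2.741 -1.941 -0.333
vertex -2.805 -1.573 0.066
vertex -2.616 -3.299 1.309
endloop
endfacet

endsolid
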